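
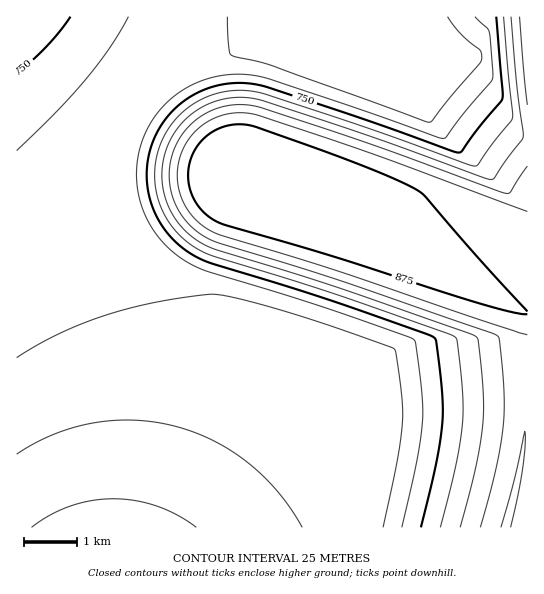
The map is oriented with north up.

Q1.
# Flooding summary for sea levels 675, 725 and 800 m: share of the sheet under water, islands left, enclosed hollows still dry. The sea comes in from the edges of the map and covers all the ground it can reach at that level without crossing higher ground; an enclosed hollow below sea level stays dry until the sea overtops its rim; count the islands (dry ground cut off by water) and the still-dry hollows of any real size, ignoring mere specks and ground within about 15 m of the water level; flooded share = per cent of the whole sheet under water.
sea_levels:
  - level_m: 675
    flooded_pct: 9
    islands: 0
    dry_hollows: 0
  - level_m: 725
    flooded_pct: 57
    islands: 0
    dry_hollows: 0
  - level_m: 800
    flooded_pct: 74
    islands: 0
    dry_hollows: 0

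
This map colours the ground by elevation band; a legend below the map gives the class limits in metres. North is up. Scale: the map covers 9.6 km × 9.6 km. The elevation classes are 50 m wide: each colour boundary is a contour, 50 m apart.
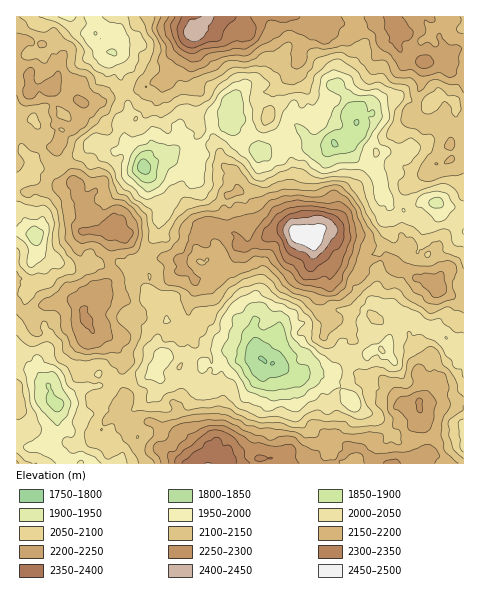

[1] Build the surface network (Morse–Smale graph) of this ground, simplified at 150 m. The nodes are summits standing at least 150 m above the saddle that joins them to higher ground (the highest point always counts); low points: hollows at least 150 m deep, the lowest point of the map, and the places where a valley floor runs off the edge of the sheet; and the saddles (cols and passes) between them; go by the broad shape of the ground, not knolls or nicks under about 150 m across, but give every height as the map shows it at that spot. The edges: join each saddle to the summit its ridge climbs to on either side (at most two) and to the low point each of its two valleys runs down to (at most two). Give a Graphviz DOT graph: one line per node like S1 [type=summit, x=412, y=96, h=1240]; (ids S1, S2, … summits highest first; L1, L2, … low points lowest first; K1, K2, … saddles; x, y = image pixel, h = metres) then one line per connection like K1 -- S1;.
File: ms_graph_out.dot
graph terrain {
  S1 [type=summit, x=312, y=238, h=2494];
  S2 [type=summit, x=190, y=34, h=2438];
  S3 [type=summit, x=208, y=463, h=2402];
  L1 [type=low, x=263, y=358, h=1797];
  L2 [type=low, x=144, y=167, h=1815];
  L3 [type=low, x=59, y=405, h=1885];
  L4 [type=low, x=34, y=236, h=1917];
  K1 [type=saddle, x=111, y=267, h=2161];
  K2 [type=saddle, x=143, y=258, h=2133];
  K3 [type=saddle, x=20, y=308, h=2115];
  K4 [type=saddle, x=118, y=382, h=2083];
  K5 [type=saddle, x=124, y=96, h=2058];
  K6 [type=saddle, x=272, y=101, h=2044];
  K7 [type=saddle, x=425, y=329, h=2031];
  K1 -- S1;
  K1 -- L1;
  K1 -- L4;
  K2 -- S1;
  K2 -- L1;
  K2 -- L2;
  K3 -- S1;
  K3 -- L3;
  K3 -- L4;
  K4 -- S1;
  K4 -- S3;
  K4 -- L1;
  K4 -- L3;
  K5 -- S1;
  K5 -- S2;
  K5 -- L2;
  K6 -- S1;
  K6 -- S2;
  K6 -- L2;
  K7 -- S1;
  K7 -- S3;
  K7 -- L1;
}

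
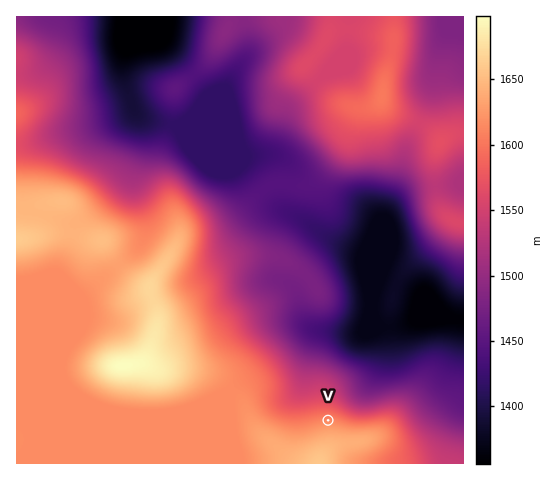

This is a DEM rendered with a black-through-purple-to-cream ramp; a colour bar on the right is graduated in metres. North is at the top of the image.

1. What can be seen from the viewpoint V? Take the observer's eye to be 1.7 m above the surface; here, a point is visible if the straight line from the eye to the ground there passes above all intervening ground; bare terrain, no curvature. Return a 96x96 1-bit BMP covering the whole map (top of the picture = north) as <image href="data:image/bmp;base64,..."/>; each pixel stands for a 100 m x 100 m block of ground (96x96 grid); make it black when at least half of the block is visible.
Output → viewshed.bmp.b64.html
<image width="96" height="96" href="data:image/bmp;base64,Qk2+BAAAAAAAAD4AAAAoAAAAYAAAAGAAAAABAAEAAAAAAIAEAAATCwAAEwsAAAIAAAAAAAAA////AAAAAAAAAAAAAAAAAAAAAAAAAAAAAAAAAAAAAAAAAAAAAAAAAAAAAAAAAAAAAAAAAAAAAAAAAAAAAAAAAAAAAAAAAAAAAAAB4AAAAAAAAAAAAAAD4AHwAAAAAAAAAAAH8AD4AAAAAAAAAAAP+Hg8AAAAAAAAAAAf+HAOAAAAAAAAAAA/+HADAAAAAAAAAAA/+GAAAAAAAAAAAAB/+eAAAAAAAAAPwAB///AAAAAAAAAP/AB///AAAAAAAAAP/4D///gAAAAAAAAH//////wAAAAAAAAD//////wAAAEAAAAD//////AAAf8AAAAD/////wAAA/8AAAAD/////gAAB/8AAAAD/////AAAB/8AAAAH/////AAAD/8AAAAH////+AAAD/8AAAAH////+AAAH/sAAAAD////+AAAf/MAAAAD////+AAB//8AAAAD////+AAP//8AAAAD/////AA///8AAAAB//////h///8AAAAB//////////8AAAAB//////////8AAAAB//////////8AAAAB//////////8AAAAB//////////8AAAAD//////////8AAAAH//////////8AAAAH//////////8AAAAH//////P///8AAAAD/////+H///8AAAAD/////8H///8AAAAB/////4H///8AAAAB/////wP///8AAAAA/////AP///8AAAAAf///+AP///8AAAAAf///4Af///8AAAAAP///AA////8AAAAAH/4AAA////8AAAAAH/wAAB////8AAAAAD/wAAD////8AAAAAD/wAAH////8AAAAAB/wAAP////8AAAAAB/gAAf////wAAAAAA/gAB/////AAAAAAAAAAH////+AAAAAAAAAAf////8AAAAAAAAA//////8AAAAAAAAB//////8AAAAAAAAA//////8AAAAAAAAAf/////8AAAAAAAAAH/////+AAAAAAAAAD//////AAAAAAAAAA//////gAAAAAAAAAf/////wAAAAAAAAAf/////4AAAAAAAAA//////8AAAAAAAID//////8AAAAAAAe///////8AAAAAAA////////8AAAAAAD////////8AAAAAAH///////8MAAAAAAP///////4AAAAAAAf///////wAAAAAAA////////gAAAAAAB///////+AAAAAAAP///////4AAAAAAAf///////gAAAAAAA//////gPAAAAAAAB///P/4AGAAAAAAAD///P/4AAAAAAAAAA//+P/4AAAAAAAAAAH/+H/4AAAAAAAAAAD/8B/4AAAAAAAAAAB/8A/4AAAAAAAAAAA/8AH4AAAAAAAAAAAf8AB4AAAAAAAAAAAP8AAYAAAAAAAAAAAP+AAcAAAAAAAAAAAH+AAMAAAAAAAAAAAH+AAEAAAAAAAAAAAD/AAEAAAAAAAAAAAB/gAAAAAAAAAAAAAA/gAAAAAAAAAAAAAA/wAAAAAAAAAAAAAAf4AAAAAAAAAAAAAAf4AAAAAAA="/>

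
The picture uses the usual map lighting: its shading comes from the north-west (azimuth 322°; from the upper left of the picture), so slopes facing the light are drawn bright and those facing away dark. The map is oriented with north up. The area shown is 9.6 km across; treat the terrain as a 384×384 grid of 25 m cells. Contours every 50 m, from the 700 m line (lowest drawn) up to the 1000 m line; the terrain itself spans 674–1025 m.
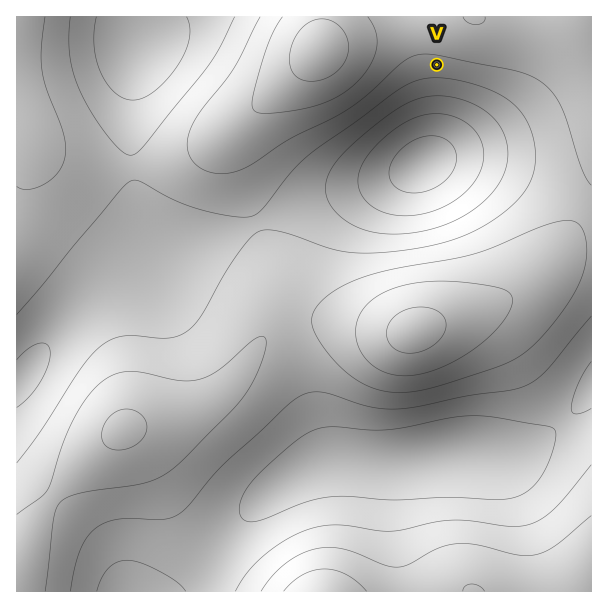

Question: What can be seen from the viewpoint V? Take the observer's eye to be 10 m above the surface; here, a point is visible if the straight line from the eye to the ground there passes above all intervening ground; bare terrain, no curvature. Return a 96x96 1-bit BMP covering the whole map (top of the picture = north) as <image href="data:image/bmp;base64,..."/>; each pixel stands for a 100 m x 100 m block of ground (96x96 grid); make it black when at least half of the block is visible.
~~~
<image width="96" height="96" href="data:image/bmp;base64,Qk2+BAAAAAAAAD4AAAAoAAAAYAAAAGAAAAABAAEAAAAAAIAEAAATCwAAEwsAAAIAAAAAAAAA////AAAAAAAAAAAAAAAAAAAAAAAAAAAAAAAAAAAAAAAAAAAAAAAAAAAAAAAAAAAAAAAAAAAAAAAAAAAAAAAAAAAAAAAAAAAAAAAAAAAAAAAAAAAAAAAAAAAAAAAAAAAAAAAAAAAAAAAAAAAAAAAAAAAAAAAAAAAAAAAAAAAAAAAAAAAAAAAAAAAAAAAAAAAAAAAAAAAAAAAAAAAAAAAAAAAAAAAAAAAAAAAAAAAAAAAAAAAAAAAAAAAAAAAAAAAAAAAAAAAAAAAAAAAAAAAAAAAAAAAAAAAAAAAAAAAAAAAAAAAAAAAAAAAAAAAAAAAAAAAAAAAAAAAAAAAAAAAAAAAAAAAAAAAAAAAAAAAAAAAAAAAAAAAAAAAAAAAAAAAAAAAAAAAAAAAAAAAAAAAAAAAAAAAAAAHAAAAAAAAAAAAAAA/4AAAAAAAAAAAAAD/8AAAAAAAAAAAAAH/+AAAAAAAAAAAAAP//AAAAAAAAAAAAAf//gAAAAAAAAAAAA///wAAAAAAAAAAAA///4AAAAAAAAAAAA///+AAAAAAAAAAAB////gAAAAAAAAAAB////wAAAAAAAAAAB////4AAAAAAAAAAB////4AAAAAAAAAAB////8AAAAAAAAAAB//+f8AAAAAAAAAAB//4H+AAAAAAAAAAB//wD+AAAAAAAAAAB//gB/AAAAAAAAAAB//AA/AAAAAAAAAAB//AA/gAAcAAAAAAB/+AA/wAP/4AAAAAAf8AA/8B///AAAAAAHwAA//////4AAAAAAAAA//////+AAAAAAAAA///////gAAAAAAAB///////4AAAAAAAB///////+AAAAAAAB////////AAAAAAAD////////wAAAAAAD////////4AAAAAAD////////8AAAAAAB////////+AAAAAAB/////////AAAAAAB/////////AAAAAAA/////////gAAAAAA/////////wAAAAAA/////////wAAAAAAf////////wAAAAAAf////////4AAAAAAf////////4AAAAAAf////////4AAAAAAf////////8AAAAAAf////////8AAAAAAf////////8AAAAAAf////////8AAAAAAf////////8AAAAAAf////////8AAAAAAP////////8AAAAAAB////////8AAAAAAAP///////8AAAAAAAB///////8AAAAAAAAf//////8AAAAAAAAP//////8AAAAAAAAH//////8AAAAAAAAH//////8AAAAAAAAH//////8AAAAAAAAH//////8AAAAAAAAH//////4AAAAAAAAH//////4AAAAAAAAH//////wAAAAAAAAH//////wAAAAAAAAH//////gAAAAAAAAH//////AAAAAAAAAH////AAAAAAAAAAAD///8AAAAAAAAAAAD///4AAAAAAAAAAAD/8PgAAAAAAAAAAAB/wAAAAAAAAAAAAAB/AAAAAAAAAAAAAAA+AAAAAAAAAAAAAAAAAAAAAA="/>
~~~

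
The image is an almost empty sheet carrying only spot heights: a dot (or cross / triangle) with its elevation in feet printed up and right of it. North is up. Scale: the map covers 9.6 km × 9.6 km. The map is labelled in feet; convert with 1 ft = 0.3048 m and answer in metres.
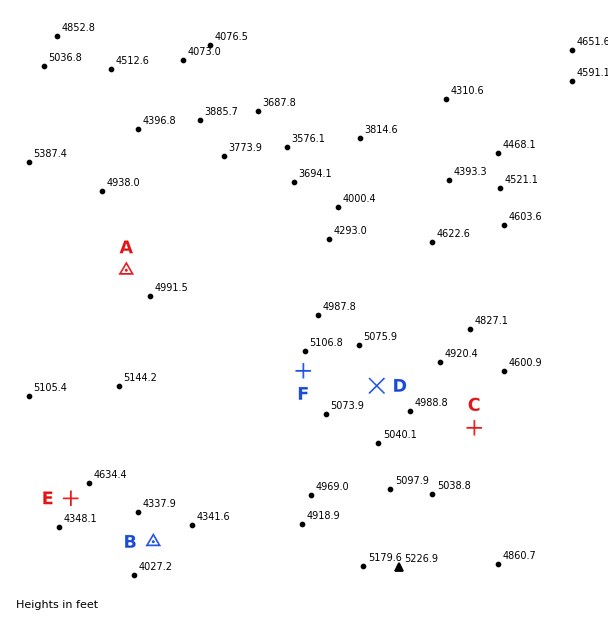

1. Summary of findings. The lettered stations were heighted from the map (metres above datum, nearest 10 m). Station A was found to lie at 1520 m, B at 1260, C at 1440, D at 1540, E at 1380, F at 1560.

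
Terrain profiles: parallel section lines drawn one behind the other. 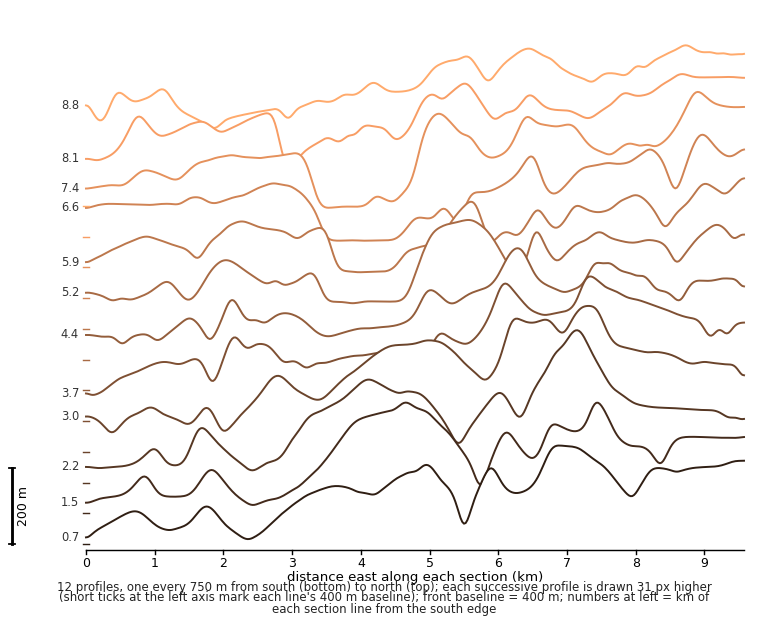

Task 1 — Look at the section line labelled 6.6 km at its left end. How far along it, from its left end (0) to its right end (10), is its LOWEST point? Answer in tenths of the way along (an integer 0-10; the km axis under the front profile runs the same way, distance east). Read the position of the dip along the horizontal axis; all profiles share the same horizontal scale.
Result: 4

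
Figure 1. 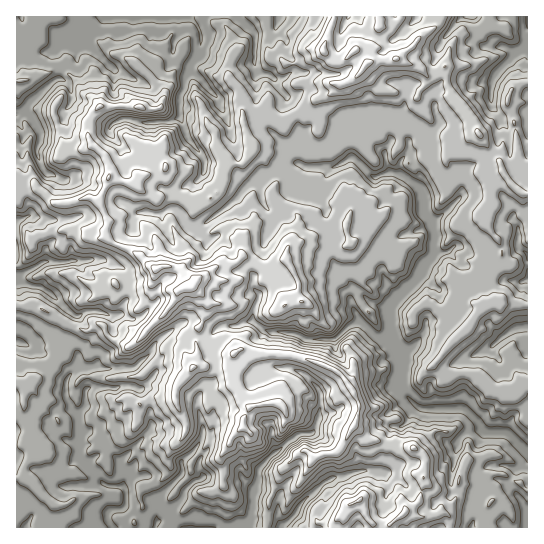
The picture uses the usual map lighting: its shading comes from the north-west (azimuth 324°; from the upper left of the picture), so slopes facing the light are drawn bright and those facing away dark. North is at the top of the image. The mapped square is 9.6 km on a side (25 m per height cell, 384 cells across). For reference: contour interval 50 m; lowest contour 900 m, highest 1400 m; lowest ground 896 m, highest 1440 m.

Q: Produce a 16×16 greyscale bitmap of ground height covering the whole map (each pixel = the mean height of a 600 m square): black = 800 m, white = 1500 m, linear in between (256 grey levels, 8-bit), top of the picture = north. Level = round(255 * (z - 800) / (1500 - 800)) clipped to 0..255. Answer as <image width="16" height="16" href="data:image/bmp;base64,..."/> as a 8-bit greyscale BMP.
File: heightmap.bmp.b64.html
<image width="16" height="16" href="data:image/bmp;base64,Qk02BQAAAAAAADYEAAAoAAAAEAAAABAAAAABAAgAAAAAAAABAAATCwAAEwsAAAABAAAAAAAAAAAAAAEBAQACAgIAAwMDAAQEBAAFBQUABgYGAAcHBwAICAgACQkJAAoKCgALCwsADAwMAA0NDQAODg4ADw8PABAQEAAREREAEhISABMTEwAUFBQAFRUVABYWFgAXFxcAGBgYABkZGQAaGhoAGxsbABwcHAAdHR0AHh4eAB8fHwAgICAAISEhACIiIgAjIyMAJCQkACUlJQAmJiYAJycnACgoKAApKSkAKioqACsrKwAsLCwALS0tAC4uLgAvLy8AMDAwADExMQAyMjIAMzMzADQ0NAA1NTUANjY2ADc3NwA4ODgAOTk5ADo6OgA7OzsAPDw8AD09PQA+Pj4APz8/AEBAQABBQUEAQkJCAENDQwBEREQARUVFAEZGRgBHR0cASEhIAElJSQBKSkoAS0tLAExMTABNTU0ATk5OAE9PTwBQUFAAUVFRAFJSUgBTU1MAVFRUAFVVVQBWVlYAV1dXAFhYWABZWVkAWlpaAFtbWwBcXFwAXV1dAF5eXgBfX18AYGBgAGFhYQBiYmIAY2NjAGRkZABlZWUAZmZmAGdnZwBoaGgAaWlpAGpqagBra2sAbGxsAG1tbQBubm4Ab29vAHBwcABxcXEAcnJyAHNzcwB0dHQAdXV1AHZ2dgB3d3cAeHh4AHl5eQB6enoAe3t7AHx8fAB9fX0Afn5+AH9/fwCAgIAAgYGBAIKCggCDg4MAhISEAIWFhQCGhoYAh4eHAIiIiACJiYkAioqKAIuLiwCMjIwAjY2NAI6OjgCPj48AkJCQAJGRkQCSkpIAk5OTAJSUlACVlZUAlpaWAJeXlwCYmJgAmZmZAJqamgCbm5sAnJycAJ2dnQCenp4An5+fAKCgoAChoaEAoqKiAKOjowCkpKQApaWlAKampgCnp6cAqKioAKmpqQCqqqoAq6urAKysrACtra0Arq6uAK+vrwCwsLAAsbGxALKysgCzs7MAtLS0ALW1tQC2trYAt7e3ALi4uAC5ubkAurq6ALu7uwC8vLwAvb29AL6+vgC/v78AwMDAAMHBwQDCwsIAw8PDAMTExADFxcUAxsbGAMfHxwDIyMgAycnJAMrKygDLy8sAzMzMAM3NzQDOzs4Az8/PANDQ0ADR0dEA0tLSANPT0wDU1NQA1dXVANbW1gDX19cA2NjYANnZ2QDa2toA29vbANzc3ADd3d0A3t7eAN/f3wDg4OAA4eHhAOLi4gDj4+MA5OTkAOXl5QDm5uYA5+fnAOjo6ADp6ekA6urqAOvr6wDs7OwA7e3tAO7u7gDv7+8A8PDwAPHx8QDy8vIA8/PzAPT09AD19fUA9vb2APf39wD4+PgA+fn5APr6+gD7+/sA/Pz8AP39/QD+/v4A////AEBCLSwrNEE9RnWllpFzVEJJPS8uQEFkQXRkcXaOa1RATzs5RGNehXhmjZaEiU1BLVI8Qmp2hI2nnHClazkyLkNbQkhhgpqcpJ6MokQ/UVleRU5Wf36jpaCPenQ4PmdNSVVaa4aooZmAg3xCMlJmaUxFXIOOu9KxkaV8WUQ6XGpWT2F6nLijnpWde3NjRUNhWV9+mpOMfH6BgnZ8bEhKbl94epqck4N+bWxocV09Wm12VXeWnJ1tgHhkX1VOVm11djl0jnVsWnB5b25lYmVzfWA+WH15cElaa2aDh3p3fFJeRjw/T000WktolK2jlHxUOkAvLDEvLEBEW5SbnZBsTzw="/>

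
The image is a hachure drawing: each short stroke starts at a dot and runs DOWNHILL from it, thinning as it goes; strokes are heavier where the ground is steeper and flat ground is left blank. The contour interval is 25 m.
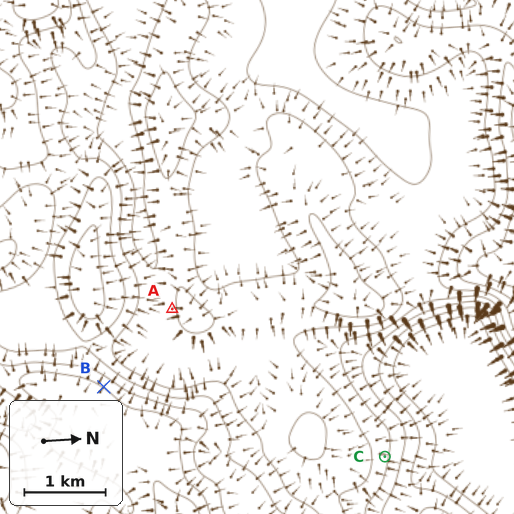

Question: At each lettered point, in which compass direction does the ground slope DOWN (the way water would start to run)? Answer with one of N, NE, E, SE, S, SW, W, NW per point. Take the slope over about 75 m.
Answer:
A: S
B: NW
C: N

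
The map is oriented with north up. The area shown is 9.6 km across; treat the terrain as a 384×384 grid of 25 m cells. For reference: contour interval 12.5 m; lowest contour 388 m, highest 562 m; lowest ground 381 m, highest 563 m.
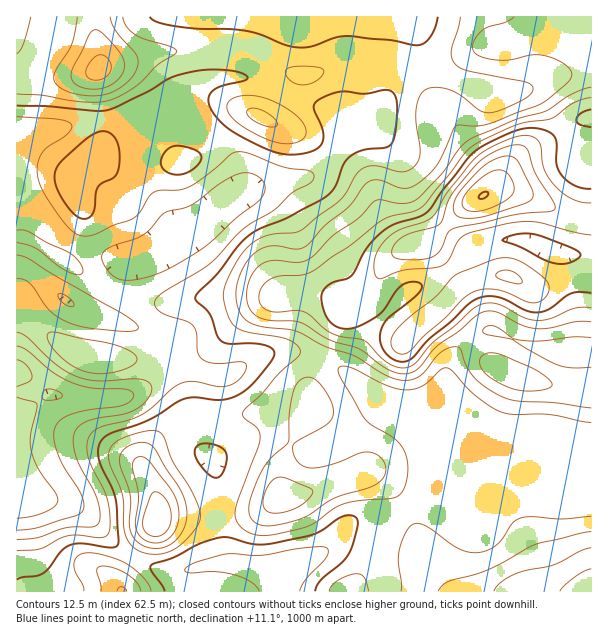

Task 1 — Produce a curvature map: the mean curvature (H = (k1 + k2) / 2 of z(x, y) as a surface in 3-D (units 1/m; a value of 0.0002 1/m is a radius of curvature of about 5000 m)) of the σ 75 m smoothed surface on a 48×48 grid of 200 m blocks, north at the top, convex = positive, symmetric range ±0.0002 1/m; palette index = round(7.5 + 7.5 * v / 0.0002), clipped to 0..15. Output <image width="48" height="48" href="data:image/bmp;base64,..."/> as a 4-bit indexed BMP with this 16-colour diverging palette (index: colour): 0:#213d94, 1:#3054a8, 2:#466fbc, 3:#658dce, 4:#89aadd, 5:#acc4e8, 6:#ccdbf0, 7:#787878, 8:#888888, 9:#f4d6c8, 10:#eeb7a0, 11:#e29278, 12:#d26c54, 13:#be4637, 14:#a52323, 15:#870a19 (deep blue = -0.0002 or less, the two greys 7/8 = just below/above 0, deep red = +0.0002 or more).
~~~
<image width="48" height="48" href="data:image/bmp;base64,Qk32BAAAAAAAAHYAAAAoAAAAMAAAADAAAAABAAQAAAAAAIAEAAATCwAAEwsAABAAAAAAAAAAlD0hAKhUMAC8b0YAzo1lAN2qiQDoxKwA8NvMAHh4eACIiIgAyNb0AKC37gB4kuIAVGzSADdGvgAjI6UAGQqHAIh3ZEn/2XeKu7mHZ5ztp2Z4iImZq6qZmph3eL3qUiNFZmVVVVeaqGZ4iIiImZiIiah4rf1yABIjQzNEMzNXmHeJmHdmeId3iamKzbYRWZZFZVZlQzM2iXeJiHZVZ4h3iYeKyUAp//pnh3modmU1iYeJiHZlZ4iHiVVXdBBc//tnh5zLmZczZ3eJh3ZmeIh3d0REMyNZ3/tndozdu6gyNWeId3d3iIdmZmVERERXrvpmZWrN3Mp1RWd3d3d4d3ZmZmZmVVVovthVVVi9y7zcqYh3Z3d3d3d3d3d3ZmeL3ZVFZVarp3rN7Kl2d3d3d3d4d2d3d4rO/GNGZlaahUV4vLmHd3d3d3eIh2d3eKve61RWdlV5hkRFiZh3d3d3d3d3d2eIiavMynVWZlVomGVWeIh3d3d3d3d3d2eZqrqZq5d3d3dniZd3d3d3d3d3d2ZlZlaJmYdlerqZmqqHirqYdmZ3d3dmZlRFZndlQyEAN6vLqruXerqYdlVmZ3ZmZmZniahSEQAABHmYZXmpiaqHVERFVVVWiqu7u3ZDRndlRVZlMiWaqrl1MzRmREaKze7LqiNHvv7bmIdlVCNompdCI2rZMkjO7cqGZxSM7//cqYh4iFIkVlMiNr/7IDneuGVERUjO3LqYh3ZoqXQiIzNWaM/+QBWIYyM0RXrMqGVURURGmYdlRFjMlnz/xjIjIjVVVYq4UzNEVmZVeJq6hnv/pkWv/5MAJImHZquEEkZ4mruXZ5zuuIrMqFNJ7+cQJ824Z9pQBZqZmry6h5vu2pmZmoQjfPxkau+4eMcRa7mHd4mZiJu7upmXeqUhJr7c3v2pmlI47qdmZmZ3d5uqmImXabdDNGrf/8mImhSu6mVWZmZmVpy6hWmXecypl0Npu3VFZ4vbdURWZmZlVYvKdFiXec//+1ETVUM0ROyER3ZmZmZmVGm6dViYZ53/+2EAEiNFd6cze6iIhmZmVFaIdmioZWiaq5ZTIjR6u3U2raiallZmZVVWd3eIh2VDWu/rh4m8y2VYy4aKlld2ZmVFd2VXmpYxSf//3M3Kh2Z6ymaJhniGVVVVdlRGnLdERr//3MuGRGebyWeIeJuoZVVVZURXm6ZEMlruy5dDRGeau5mGeb3bl1VVZUVnmXVEMjje65U0VmeIm8yWaKu7qFVniHdnd2VWVDat/rhlZlZ1aMyWVoh3ZUaLzLlmZlZ3dkRYz/yXZkVTNHh1VodURXre7bhVZlZ4h3Uya+yYmFVDIiRDRphUad/9uXVWdlZ5mqhBJXiK3YdmVERDNoh3nP/IVURWd1V5q6hSEiNZzbqqu7qGVWd3iZhURnZmiGV5mXZEMyI1eLqq3//KhlVVVDI1m8qHiXd4hlRFVlRDRYh4rf/rl2ZlVEV5vMupqZiIZmd3iHZlVmdlac7Jmqqqqqu6h3iqmZmHZ5q7qYd3iWh0SLyXiru6u7uXZVaIh3h2Z5u7qpiJmXh1WcpkVnd3d3dmZmZnd3d2ZnmZiIiIiGiFWbhCNFVVVVZmd3d3d3d3ZmiHd3h3dw=="/>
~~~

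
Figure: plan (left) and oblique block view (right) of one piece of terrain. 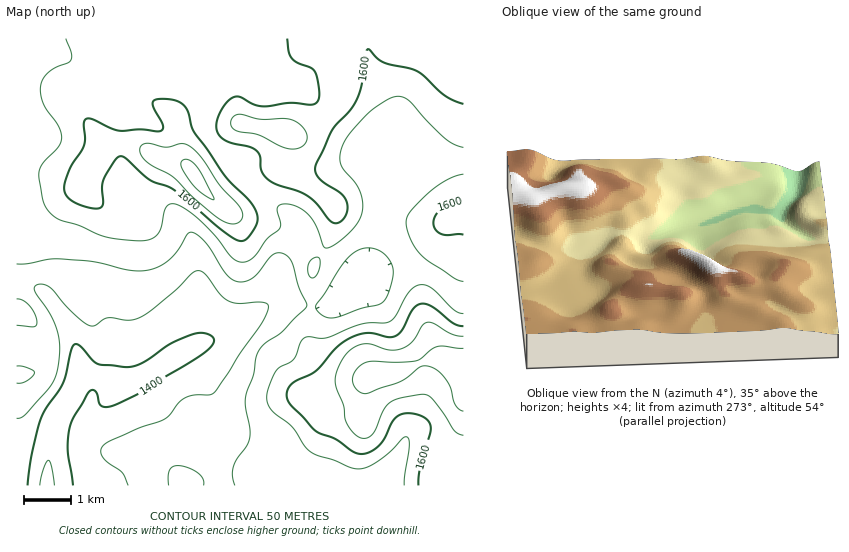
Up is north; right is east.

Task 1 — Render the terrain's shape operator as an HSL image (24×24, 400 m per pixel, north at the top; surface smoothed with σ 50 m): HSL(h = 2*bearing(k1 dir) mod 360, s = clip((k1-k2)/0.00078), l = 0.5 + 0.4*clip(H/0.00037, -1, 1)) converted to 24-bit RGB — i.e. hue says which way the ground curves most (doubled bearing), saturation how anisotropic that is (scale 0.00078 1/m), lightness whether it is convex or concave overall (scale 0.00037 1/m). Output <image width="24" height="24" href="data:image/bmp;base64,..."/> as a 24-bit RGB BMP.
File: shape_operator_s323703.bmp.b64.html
<image width="24" height="24" href="data:image/bmp;base64,Qk32BgAAAAAAADYAAAAoAAAAGAAAABgAAAABABgAAAAAAMAGAAATCwAAEwsAAAAAAAAAAAAA8eOcBAgyb1mSp6p0lpR0doVzZGiEaHiQn8SmopO4c1GrgXKVlomCgYF3fHR6hGpii3dUe1Y6lqMnL2xCLEx/roix2M6fXmKF7teVBxNIZ02frbKRiY6fhIGZYHGHbKyMf69ygWJnfV+FgXmSonmVmXx+dVqEn1Fci2lck1B32r55KZtHDFlbVpqZ3r6aglhx5dqMDSRbOmefncOYgZKwlYC1iH6zg6KllHVte2hlaHx8eGx9ilxlrIlsYz1orlhanGxrW1qb5uDOmMuzD0FbJmVVyZFgv0dI4dGAGVBnG3mLtMN2VntVZn5jkXl7mGmDn2R1loyAYnWEeVJ7kGJprVxScUJmcattkrvEV4LD2c2nzIV5OSFNKFc7XGsz1KNgzqxzwpk8ADYzvaVucodnWn1bYHpadmeDno2hpZWhdVeOXlKQi3qpqHW+nY3RsN3aYW2yfjJg2Nhiv048Z0KERZqyOl+nwda0t5/B6cfEA2yLPKOgnHxqfXlkYYJbUINmaZBrm3SDj2KfXWeRaW6FcZ+Sg8fBvpK6nSq2o3/C1b7J0IfZl5DKSXiaOlhqnsVopHaq68eyKi66GBRLsJdLg4ZkdJFeT39TTXxKW31XamiHeFycjWKgkbx+ToJMhHpMQ0iUoZm3q8OrmLvix5v00G31ZnvTlsnUbVxI3OiRmyLFQRlwlb+Acn2OlZiEboJ/ZX1pWXtXS3FIP3JYVJSlxaqsqlCygLeGJpWzf6zE3NjRX5CtaChjvUZYmNSxZKLcS7xenu2lYQJkZr1IeqlyhWZunJ5qbHtqbn1xbHp6eWdjUHhIKnkzWI08imGbyc+YOXFlKXs2tcRFmS5jeyV7xsuJmeqVI1x02PPvmhWNfxV6nMubf2ONiXqPoJmOeIGLcoiHYnCDilmLoopfQIpFPotHOWQ/7asPVHEzQ2s6aIUsUDktQ1Z6zOqxys9oKBIetmkAQhMrZqqIpqd+hmeNgY6Dmox9jn5zcYh7VlqAekCEwpRxdbJfPJN2NiFb9cJ+M74/Q3JsfoJoUWptOI1oyuJelx4aeCUum4tRVoR4Vo1WhIxie3VpiINulXdooJBvaI9nQUFvZDl6zax+utJ2MHBtExhC6/PT0YqTNWpvZHtwaWh2TnZMpoIsgDMzpKB8opSrf3CXapSCZ4WAhHVmf35eipBonamFf5uVOix0XDlw0cSB2uCyOy94IJGVTNJf6lhaaoZKRWhbamtfcl91mW1wjaCGd56JiYSlmIa3kneujVGPl3B3hZ2jhq+pjbKZbmmgSAxQciUfr/pSlNR3Nje+YLvOQDNs3k0z0s5xNmyNYXORVXychX2ps6abdYWVfHyPjVBpkjc+jXhVes2ke6zEnIawq5Z6SxA2LwQemvOozP/slLPrVTezbi9MRx48o9KC5e/cIFCyX2+nXYyoUXywx63AlIC2f2F7iUeYrZDEvNbYcsOYUk9wkVBYrSsrQwJDnvPhzP/mX7LWhg9MexEyfTVPVtjVpfbZ1K+wZy6jYWaEcIZ4RIBzbKJprIaeaVqVXWuliKWbvpmBtoVcOT1WdSg9qDM8IWfezP/XYeCXQw04jyl0pHa/pMfUZtWYUaFDiGlPiEJ+fHB/gYN4ZHptToJJhZdOW3mFWI+fkHegtX6U1JmaSh+Je1nbzvL9qNb+2PnSZAxLTBguZXBDkXZEvJ06srtDVpk/QV5TdF90gYB5gYB6fXZ6fnhoiolVa3lrUWJMZWBCoaBOv8iMLUPbjfjnxi+lv7MazHkUYwBNzys1N5ZZW9DBqt3TrsDRtXqePmRgTnRveoJ4f3x6fm16hWJplIVrgmSBelVwYoVxhNSXesSjhT+CdVQhYBsZtOd8Nz2PGg6b2dnyzeL+la30wrDasGq84UGlwWtfL3VrYoFteG97gFl2jW1plpd+alSHjHGfjsSpdMuBay1DeS80W6l0ddnSo9CdozqhJVhwnOZWgH4xT1MunYc/hzdTpi9q7tC3QmeaVnp3XFxpeF55k5qDiJSKUVmcg6GwqsCbjD9ScDRZgLqehL+oYo1bgWdHhFZdVHl8l69TpWdVX2xSeW89W0A5X4Wn8PDbiDy6hFuOYlptYYWBg6eKg4+WX26Ac5Fco29QmD55hbqkdLmcjmxsgmJsgXV0gHt9cYCAY4duo3V2iFiQomCIZ5+OOL51y7pln0GYolmpfHimaqy0faGff4iTZ1pvk4NmhVxhdZlwmb12bHRffWplgXh1goF8gH2AfH2AcX54f3hreGGEknuYpqSObop5kJlicl18gmmRkaSMcYmMdH52gIJz"/>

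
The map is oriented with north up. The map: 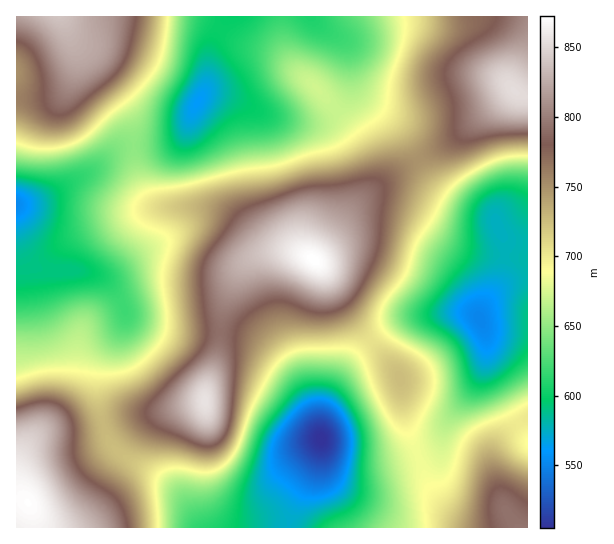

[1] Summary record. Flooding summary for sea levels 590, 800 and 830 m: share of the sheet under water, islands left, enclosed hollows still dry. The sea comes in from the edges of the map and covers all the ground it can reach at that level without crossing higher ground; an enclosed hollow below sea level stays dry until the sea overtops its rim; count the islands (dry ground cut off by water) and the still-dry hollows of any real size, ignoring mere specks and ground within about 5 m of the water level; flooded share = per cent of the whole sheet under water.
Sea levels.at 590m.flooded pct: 10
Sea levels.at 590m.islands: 0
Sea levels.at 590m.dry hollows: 1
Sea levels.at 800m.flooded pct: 86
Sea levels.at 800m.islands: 2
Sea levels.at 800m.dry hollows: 0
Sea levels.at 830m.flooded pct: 94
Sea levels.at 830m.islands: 2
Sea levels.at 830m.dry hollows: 0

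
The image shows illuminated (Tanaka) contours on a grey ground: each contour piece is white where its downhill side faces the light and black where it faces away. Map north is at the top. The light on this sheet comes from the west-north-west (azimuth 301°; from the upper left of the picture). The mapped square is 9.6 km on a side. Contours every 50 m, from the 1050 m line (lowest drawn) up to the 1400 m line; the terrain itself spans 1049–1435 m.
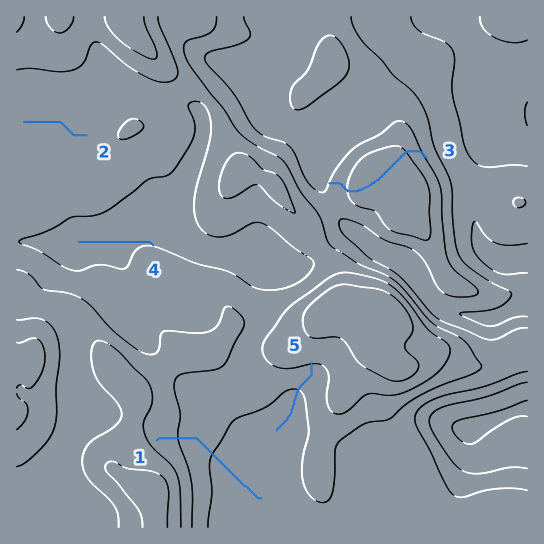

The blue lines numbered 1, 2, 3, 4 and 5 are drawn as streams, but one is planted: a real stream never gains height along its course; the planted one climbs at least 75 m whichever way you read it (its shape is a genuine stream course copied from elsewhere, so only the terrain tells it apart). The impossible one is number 3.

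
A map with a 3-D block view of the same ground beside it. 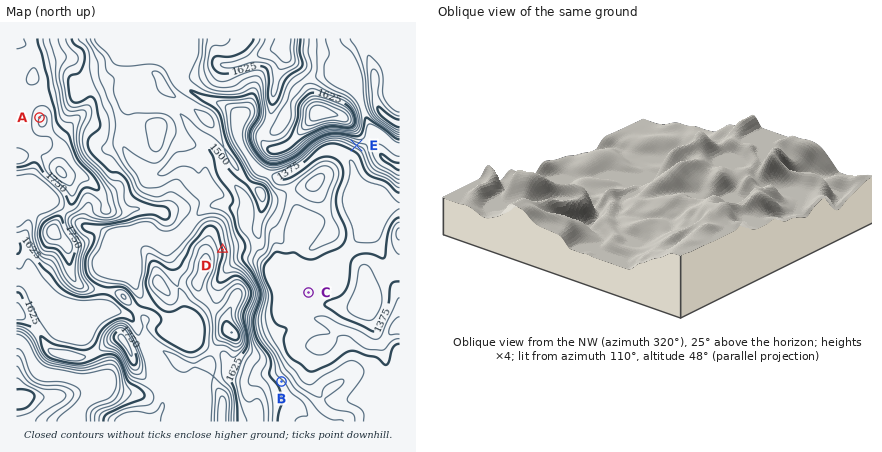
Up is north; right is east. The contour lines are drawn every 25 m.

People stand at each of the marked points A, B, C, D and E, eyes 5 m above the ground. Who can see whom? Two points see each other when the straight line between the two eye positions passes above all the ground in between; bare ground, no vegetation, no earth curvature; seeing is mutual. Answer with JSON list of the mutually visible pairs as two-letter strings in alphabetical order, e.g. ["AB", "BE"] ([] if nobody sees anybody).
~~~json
["BC", "BE", "CD", "DE"]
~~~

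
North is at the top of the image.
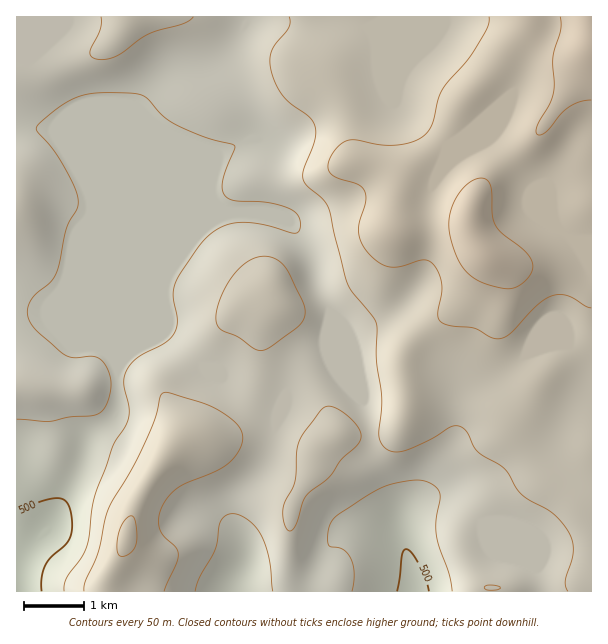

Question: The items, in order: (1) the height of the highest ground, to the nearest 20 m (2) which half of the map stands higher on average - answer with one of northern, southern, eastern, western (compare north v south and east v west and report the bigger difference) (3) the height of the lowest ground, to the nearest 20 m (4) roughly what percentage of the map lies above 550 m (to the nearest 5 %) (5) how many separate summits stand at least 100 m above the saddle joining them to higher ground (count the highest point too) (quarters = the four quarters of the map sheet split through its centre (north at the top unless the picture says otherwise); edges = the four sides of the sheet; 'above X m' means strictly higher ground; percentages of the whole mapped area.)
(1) The highest ground is at about 740 m.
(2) The eastern half stands higher on average than the western half.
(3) The lowest ground is at about 480 m.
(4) About 80 % of the map lies above 550 m.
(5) Counting only tops that stand 100 m proud, the map has 1 summit.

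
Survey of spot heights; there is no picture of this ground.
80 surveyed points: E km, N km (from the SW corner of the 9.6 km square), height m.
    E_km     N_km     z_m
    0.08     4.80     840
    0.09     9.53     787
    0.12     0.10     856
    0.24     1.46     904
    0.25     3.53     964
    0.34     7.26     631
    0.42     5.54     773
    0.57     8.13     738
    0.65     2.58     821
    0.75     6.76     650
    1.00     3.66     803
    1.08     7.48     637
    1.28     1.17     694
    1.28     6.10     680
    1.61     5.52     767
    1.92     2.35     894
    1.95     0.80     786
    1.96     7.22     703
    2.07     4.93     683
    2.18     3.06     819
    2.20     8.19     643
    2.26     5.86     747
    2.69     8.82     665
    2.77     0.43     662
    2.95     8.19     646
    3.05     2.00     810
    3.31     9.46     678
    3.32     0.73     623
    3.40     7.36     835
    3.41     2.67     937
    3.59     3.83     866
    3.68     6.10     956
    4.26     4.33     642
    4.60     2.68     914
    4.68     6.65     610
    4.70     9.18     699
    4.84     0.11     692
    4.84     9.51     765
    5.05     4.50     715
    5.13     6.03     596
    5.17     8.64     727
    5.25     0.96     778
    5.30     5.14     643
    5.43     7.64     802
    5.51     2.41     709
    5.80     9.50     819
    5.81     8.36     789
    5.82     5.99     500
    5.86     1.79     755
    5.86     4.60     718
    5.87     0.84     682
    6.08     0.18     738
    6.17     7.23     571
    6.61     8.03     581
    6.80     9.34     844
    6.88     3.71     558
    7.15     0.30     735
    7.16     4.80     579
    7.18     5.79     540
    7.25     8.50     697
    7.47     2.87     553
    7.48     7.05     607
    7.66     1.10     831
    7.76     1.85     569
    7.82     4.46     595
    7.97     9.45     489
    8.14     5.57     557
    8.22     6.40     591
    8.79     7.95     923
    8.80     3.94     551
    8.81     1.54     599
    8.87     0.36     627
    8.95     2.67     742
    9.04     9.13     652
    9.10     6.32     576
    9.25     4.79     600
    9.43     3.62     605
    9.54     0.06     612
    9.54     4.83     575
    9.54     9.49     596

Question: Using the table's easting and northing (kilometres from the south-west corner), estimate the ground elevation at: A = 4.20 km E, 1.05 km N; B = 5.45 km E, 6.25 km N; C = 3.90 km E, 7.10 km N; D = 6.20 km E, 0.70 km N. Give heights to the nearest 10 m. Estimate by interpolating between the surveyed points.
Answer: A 690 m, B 530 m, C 680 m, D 660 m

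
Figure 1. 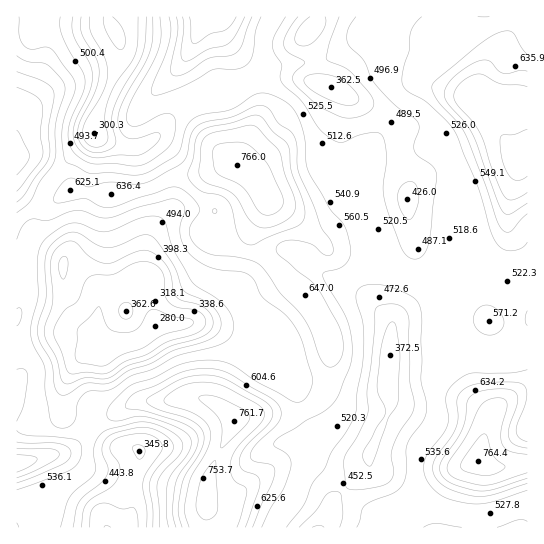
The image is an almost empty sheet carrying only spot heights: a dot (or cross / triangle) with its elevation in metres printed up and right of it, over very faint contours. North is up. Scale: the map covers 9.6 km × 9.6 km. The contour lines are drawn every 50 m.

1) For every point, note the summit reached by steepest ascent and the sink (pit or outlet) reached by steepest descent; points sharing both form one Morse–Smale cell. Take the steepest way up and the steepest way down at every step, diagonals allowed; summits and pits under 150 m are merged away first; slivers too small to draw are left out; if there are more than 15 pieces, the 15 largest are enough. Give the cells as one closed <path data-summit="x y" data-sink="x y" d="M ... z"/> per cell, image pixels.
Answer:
<path data-summit="237 165" data-sink="331 87" d="M290 76l-23 0-18 7 8 18 2 10-4 15-18 39 9 4 11 12 11 18-3 12-10 26 2 9 30 33 21 19 21 40 2 25-4 27-13 15-10 6 8 15 17 17 17 12 17 2 6-3 22-48-4-25 5-56 7-11 16-15 8-14 0-15-10-24-4-24 0-47-8-22 2-23-2-4-10-9-21-12-43-20z"/><path data-summit="237 165" data-sink="155 326" d="M235 164l-8 0-24 9-30 4-22 11-16 4-40 3-26-4-16 10-11-1-2 2-4 15 0 12 3 5 18 15 7 10-1 18 2 17 11 23 31 32 4 2 11-7 17-4 19-16 48 0 19 7 33 17 34 33 9 24 5 4 8-4 9-8 5-11 3-23-2-25-21-40-21-19-30-33-2-9 10-26 3-12-11-18-11-12z"/><path data-summit="478 461" data-sink="331 87" d="M409 201l-1 10 4 28 11 31 0 15-8 14-16 15-7 11-5 56 4 25-22 47 0 16-33 28-13 31 108 0-2-18 3-5 25-34 22-10 5-26 11-24 10-10 14-6 9-1 0-119-7 0-22 6-16-8-7-8-8-28-13-29-28 1-14-4z"/><path data-summit="527 159" data-sink="331 87" d="M438 16l-120 0-2 7-9 11 0 7 8 20 1 20 65 30 20 15 0 27 8 22-1 26 5 4 14 4 28-1 13 29 8 28 7 8 16 8 22-6 6 0 1-116-13-8-19-24-3-5 0-9 5-12-12-4-17 0-35-12-9-7-4-13 2-11 9-21 9-4-2-4z"/><path data-summit="234 421" data-sink="155 326" d="M201 323l-43 1-19 16-17 4-20 13-20 0-7 8-10 17-4 17 2 14 19 6 11 8 5-6 40-20 27 0 17-4 17 0 12 4 15 10 8 9 28-7 32 0 10-3-12-29-34-33-33-17z"/><path data-summit="234 421" data-sink="331 87" d="M303 411l-9 2-41 2-18 6-26 53-4 23 2 31 116-1 13-30 33-28 0-14-14 2-16-6-27-25z"/><path data-summit="17 158" data-sink="115 33" d="M66 20l-20 0-13 9-17 1 0 153 7 8 15 8 5-2 6-15 15-17 29-28 4-23 16-36 7-21-1-19-12-17-28 2z"/><path data-summit="206 17" data-sink="115 33" d="M218 16l-109 0-1 3 12 23 0 15-25 65 0 12 6 5 18 6 20 2 15-8 28-32 12-6 32-4 23-13-9-22-17-28z"/><path data-summit="234 421" data-sink="107 527" d="M199 397l-17 0-17 4-27 0-40 20-5 5 17 17 9 4 16 1 5 3-8 28 0 31-4 11-6 7 85-1-2-30 4-23 26-53-18-17z"/><path data-summit="237 165" data-sink="115 33" d="M249 84l-23 13-32 4-12 6-28 32-15 8-20-2-25-10-45 47-8 17 12 2 16-10 26 4 40-3 16-4 22-11 30-4 24-9 10 1 15-32 7-22-3-14z"/><path data-summit="17 463" data-sink="155 326" d="M62 271l-4 2-11 2-31 0 1 188 49-11 19-17 7-8-5-6-24-8 0-23 9-21 10-12 20 0 9-6-35-34-11-23z"/><path data-summit="527 159" data-sink="155 326" d="M527 16l-88 0 0 9 2 4-7 2-5 6-8 24 3 14 7 9 38 13 17 0 12 4-5 12 0 9 12 19 21 18 2-1z"/><path data-summit="17 463" data-sink="107 527" d="M93 427l-20 21-7 4-49 11-1 39 17 1 16 13 20 7 52 5 10-13 1-36 8-28-5-3-16-1-9-4z"/><path data-summit="478 461" data-sink="115 33" d="M479 461l-18 7-9 7-23 35 3 17 95 1 1-63-39 2z"/><path data-summit="206 17" data-sink="331 87" d="M317 16l-98 0 0 3 4 15 17 28 9 21 18-7 23 0 27 7-2-22-8-20 0-7 9-11z"/>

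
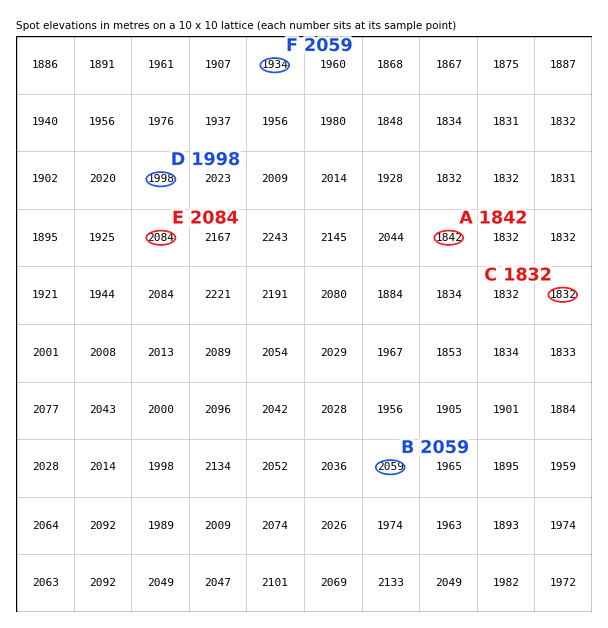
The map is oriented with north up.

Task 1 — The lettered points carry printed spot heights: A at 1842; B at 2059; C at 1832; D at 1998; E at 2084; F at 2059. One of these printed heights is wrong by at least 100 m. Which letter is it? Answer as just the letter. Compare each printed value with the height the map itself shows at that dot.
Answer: F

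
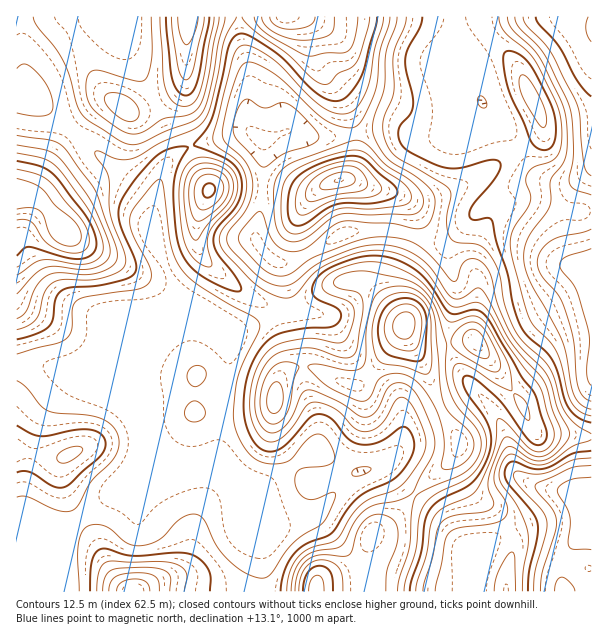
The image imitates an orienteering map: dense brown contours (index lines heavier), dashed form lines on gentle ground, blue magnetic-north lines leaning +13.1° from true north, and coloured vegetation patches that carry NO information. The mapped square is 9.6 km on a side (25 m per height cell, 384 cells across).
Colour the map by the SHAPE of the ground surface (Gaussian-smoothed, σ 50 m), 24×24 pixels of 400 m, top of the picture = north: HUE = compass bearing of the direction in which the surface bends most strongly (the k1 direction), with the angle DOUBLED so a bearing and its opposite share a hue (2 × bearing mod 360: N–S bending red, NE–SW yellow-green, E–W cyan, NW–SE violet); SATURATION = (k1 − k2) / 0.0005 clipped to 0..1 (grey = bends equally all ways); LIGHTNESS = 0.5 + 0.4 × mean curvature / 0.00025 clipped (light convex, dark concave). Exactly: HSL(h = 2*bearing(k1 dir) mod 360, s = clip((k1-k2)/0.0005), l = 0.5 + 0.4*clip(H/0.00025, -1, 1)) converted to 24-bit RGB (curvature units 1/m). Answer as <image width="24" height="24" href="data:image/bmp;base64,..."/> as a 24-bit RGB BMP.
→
<image width="24" height="24" href="data:image/bmp;base64,Qk32BgAAAAAAADYAAAAoAAAAGAAAABgAAAABABgAAAAAAMAGAAATCwAAEwsAAAAAAAAAAAAAfn+BfHmBODp6Wde92PDz7MHxpWHJbGqecHyWbXmXKzaQFmTr+OzTc0K6ZVyF2rh6j3tANFxtaHKGS1yN8uexezyJNDhrnI9vf319enV/TmuNUt9XSIEpf18qvjY/qWJpe2+Fe2l5Smd3ALB/8Oyc/gDKv1xfs6t3zayUKlyJWV9yUHN23cCHw11vJl9+b6ObfXp4fXdyX5R6jq1lelhVbXNYiotko5h2fmlzenB5cXp6O4M5Q2gadS1958bFrJGy0baLRytdZkxKWYBHWcY/zY+YPVGkVHd/eGdrkIJiWaNUYoJjhHB9dH+Ed4h8l4h6jG+DdnV/eXB/jX10YYlnIH5ooMt8znu482Z2bjdlT458i8vCh+Xea3K2oT+peFqFWVh3pJ2Aj6VjTHNVZ39veH95eoJ0h4Zzi3R7g252eXlkfZWEiIWVWYx3MIUqeXFC5mes7oTIgr5YAOsFUVAVOhIARFYPZ3A/UnO6ioq7ypG+c56tS46TcXSAhHpygIVvfW5xkUdqvLU6NZpIfoBnllVZh4hHM3E6OmxU222H68XK4NqlGgAz9qR6O+GQM4KGZ3yWYo2VoYmxyZjFdEymcmWFkHR9j496XWCEkS+e8cqPMKdVO1hgkFBlvLZ4TpmDMz5fi7JRy+rC45TVJgBQ0/jWq7DxbYf/goFvYnxjdolYk29Silt0cmqBfn+PmpqNTVGQTByf9urVb3DJPSZcY3xRuNONT3uYOStqme6JYdBldgZOHh7Qyfa4QL9wIU5yinp5fXN2gHxwgHdxgHd+dHGChYp7mJV3TV+CHT+M9/LU3C2wVi7JntHl1Jq/eTRhNHNlr/+STxlBbREuavmJrtOisndsFxYugoJTfn1fd4NseX97e32AcX2GfoyNk5mPYGSSH2CD0tua1Xzehr7XUFywyhd91zt3at2AT+lUUgBSqPu9lPzeVU6yzUNqRCZyYpRPW6J4Z52VcXyGfH+BdYB/d4ZyjZFwfGRxPXBkSrcunKZYpHBmcS52kjKk37O72/XNBjyZYmD90PvUPjqAZTFRsVJSaEORj72yYp+laWB8d3Nhf35peH5teYZ0iHhrfUlQdotUQ7tLdIpFdVgqSUgmMYqHy+LV7undBF71CobH/cOBaidcYlNyk4N1bFqFt7ZYXUE6ZUAiaH8rVItCVqd6X1+NgzZGZrhckezaXpbWfSbb7232ipLfEt+mI+dA6PGSmxN8OhE498pNaVSFW3aQkHWSi1uLvGSEgR9dq79hed+8YursQWfDgx2Frtp0pvrdUHuyUiYwIlIZDtmN1bbvzbXti8jOwrVmghNmSVurzNSkl2COa1JXaFdLgmxZkTKhwoPf1/TspOntOEKtVyZpayOR7//JM14aTSYqjSFz6r4rA1QADjgCe4wNlmcWhC4PjHI9Tp96wYFWkExRg1p0f2CEio5qN2Zvie2rvN+3okprWidNOjhnOiaC/+PLsKoqDmteGBmC9s7QzYdUGicTX2cMVWYVaMkzXK5sTmddmnheq26CcXaJXXCdm5Otiavii9mlnHdZqi10kVeJP199FCJ+8+LY79ziAFbcBiJzuJHP/8zujmTooOTzr9j7ptbwf1jJkV+qXopph5ptpIKkVZKabqelkouqtZOFfkJvkUV0rVdgS4ZmBGFyvvTD8dvaqgDxEzWOPdK1kKPp59D7yNfzSoq+pDp8hkR0nGOdtIGtnXGCkFtJjrc7MYFshWxbuE1Dhzhbdj5PumtBpZRYG2UvPZwAeIsMdx9DR3ZeTIQ1O1oRankD+6kAVS4uakU7e3NfaXpng4lvo2aRw0+VveqrHjh7emxIg1dMnThqlFCBoc6pkobIwV64kNpWJ4tbTDxlhI1rclFchko3lrY1kdYxUEFha4V6c4SCdX98cn1wd0dqwM5tyuqxJxh4fnp1cF16gVqbm8/Qn8vHkjin1kqT6fXJLlqCMD52k3JycixmtL1plMWZrLWIQ3aXY4WaeXOFe3h+dmV8e0eNzPnGa5zFTiSOeXB9cVt6Zat+d7Vrgl1YaDeA1m12+fnSOkWLJStmfEJfl0KOmt6co3tlpsx+RHCTWFR8gHJ+gHZ+aVt/Zr+kzvS8dDl8YkFyalp3bYqKc6t2hohueW13RDRy2apf/fmySDVxNRdKbSs5YdNVh6dXj7N9x9GBPE9aTF5qc3x8fXSAZnyPhuusy8CEjyqOdVuAVFKYhZ6SfJB4fnp4dHJ9Myh22rp/+vTRNyGwLwC0wb3rp93hhLrCe6emzqibUVu3P2CfZ3aMc26IjLx3V9oaUyohe0NXgm9u"/>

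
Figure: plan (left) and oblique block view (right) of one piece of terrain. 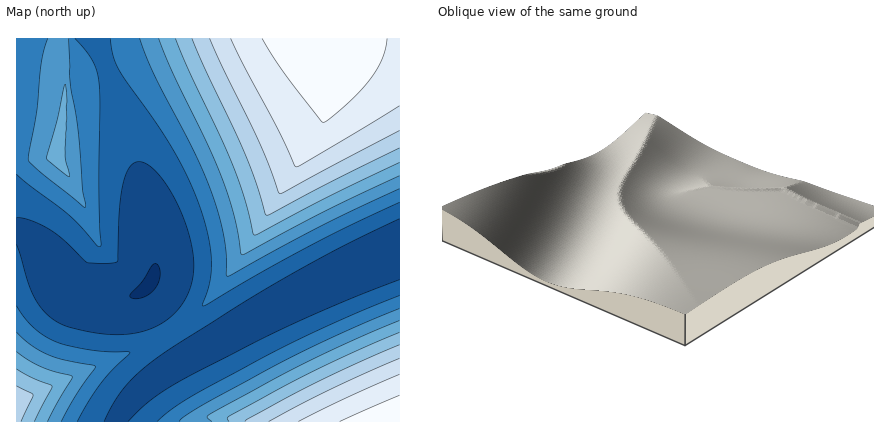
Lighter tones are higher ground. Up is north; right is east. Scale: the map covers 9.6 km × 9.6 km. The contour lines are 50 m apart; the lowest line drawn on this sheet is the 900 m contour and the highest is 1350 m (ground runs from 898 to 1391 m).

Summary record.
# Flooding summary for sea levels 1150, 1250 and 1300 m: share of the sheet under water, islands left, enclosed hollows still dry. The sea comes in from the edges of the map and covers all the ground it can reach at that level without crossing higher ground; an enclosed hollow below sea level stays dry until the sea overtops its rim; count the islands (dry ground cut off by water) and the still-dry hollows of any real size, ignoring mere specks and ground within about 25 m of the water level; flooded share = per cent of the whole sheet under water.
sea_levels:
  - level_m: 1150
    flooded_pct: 73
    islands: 0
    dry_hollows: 0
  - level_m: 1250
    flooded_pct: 83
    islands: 0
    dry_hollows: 0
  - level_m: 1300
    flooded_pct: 88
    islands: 0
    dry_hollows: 0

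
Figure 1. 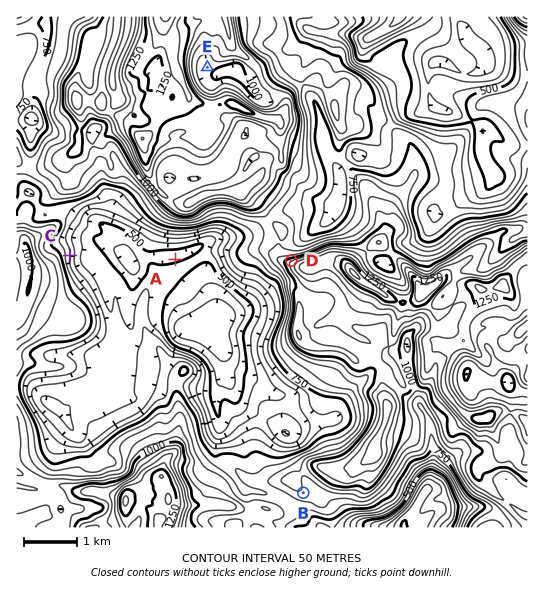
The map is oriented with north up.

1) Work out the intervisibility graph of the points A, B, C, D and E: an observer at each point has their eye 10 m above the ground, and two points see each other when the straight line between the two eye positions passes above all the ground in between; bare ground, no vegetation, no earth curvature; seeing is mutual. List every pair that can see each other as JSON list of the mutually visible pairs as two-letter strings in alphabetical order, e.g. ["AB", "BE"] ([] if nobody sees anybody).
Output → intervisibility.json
["AC", "AD", "CD"]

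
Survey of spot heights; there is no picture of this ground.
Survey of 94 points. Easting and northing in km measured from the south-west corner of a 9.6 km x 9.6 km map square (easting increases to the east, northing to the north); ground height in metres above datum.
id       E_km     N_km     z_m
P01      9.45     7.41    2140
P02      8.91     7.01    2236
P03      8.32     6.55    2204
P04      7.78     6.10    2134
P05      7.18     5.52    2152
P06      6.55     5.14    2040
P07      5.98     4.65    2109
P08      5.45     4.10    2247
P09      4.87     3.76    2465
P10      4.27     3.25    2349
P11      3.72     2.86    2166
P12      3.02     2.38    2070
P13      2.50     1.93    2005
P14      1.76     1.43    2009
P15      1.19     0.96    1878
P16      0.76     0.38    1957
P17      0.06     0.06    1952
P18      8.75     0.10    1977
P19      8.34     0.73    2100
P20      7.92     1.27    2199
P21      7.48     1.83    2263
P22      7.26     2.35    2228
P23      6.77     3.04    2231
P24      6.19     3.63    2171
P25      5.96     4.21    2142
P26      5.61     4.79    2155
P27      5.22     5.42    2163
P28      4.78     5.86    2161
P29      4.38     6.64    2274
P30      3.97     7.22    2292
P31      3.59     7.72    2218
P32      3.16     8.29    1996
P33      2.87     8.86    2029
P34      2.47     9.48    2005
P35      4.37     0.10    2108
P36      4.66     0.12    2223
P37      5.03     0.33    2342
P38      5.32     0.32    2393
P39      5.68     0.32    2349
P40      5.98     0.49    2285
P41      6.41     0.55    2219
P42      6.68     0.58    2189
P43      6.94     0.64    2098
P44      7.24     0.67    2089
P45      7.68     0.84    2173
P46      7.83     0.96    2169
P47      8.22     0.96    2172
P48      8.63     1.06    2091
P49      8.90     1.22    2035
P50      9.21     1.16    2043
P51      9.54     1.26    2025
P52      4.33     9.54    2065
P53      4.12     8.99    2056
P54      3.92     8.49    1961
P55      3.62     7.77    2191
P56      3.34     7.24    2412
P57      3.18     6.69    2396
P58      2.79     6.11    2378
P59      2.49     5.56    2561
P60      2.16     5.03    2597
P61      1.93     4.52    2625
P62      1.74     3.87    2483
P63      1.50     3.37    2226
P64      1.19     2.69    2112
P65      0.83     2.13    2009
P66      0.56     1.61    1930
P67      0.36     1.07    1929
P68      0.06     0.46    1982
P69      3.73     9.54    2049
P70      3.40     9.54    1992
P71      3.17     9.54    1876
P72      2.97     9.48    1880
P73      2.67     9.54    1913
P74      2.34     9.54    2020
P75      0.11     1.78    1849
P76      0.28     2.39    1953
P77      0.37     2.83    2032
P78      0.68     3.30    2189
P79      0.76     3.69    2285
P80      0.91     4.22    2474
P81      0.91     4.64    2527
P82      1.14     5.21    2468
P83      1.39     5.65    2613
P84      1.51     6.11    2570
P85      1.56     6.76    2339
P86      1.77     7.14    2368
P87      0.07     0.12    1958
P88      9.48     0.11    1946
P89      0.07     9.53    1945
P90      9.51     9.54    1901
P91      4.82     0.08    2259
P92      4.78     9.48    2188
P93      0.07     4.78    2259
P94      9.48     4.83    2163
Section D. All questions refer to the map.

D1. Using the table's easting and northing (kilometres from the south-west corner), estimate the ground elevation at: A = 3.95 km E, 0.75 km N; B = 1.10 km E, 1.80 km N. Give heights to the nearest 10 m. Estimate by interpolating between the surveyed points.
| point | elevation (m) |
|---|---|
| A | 2100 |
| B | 2020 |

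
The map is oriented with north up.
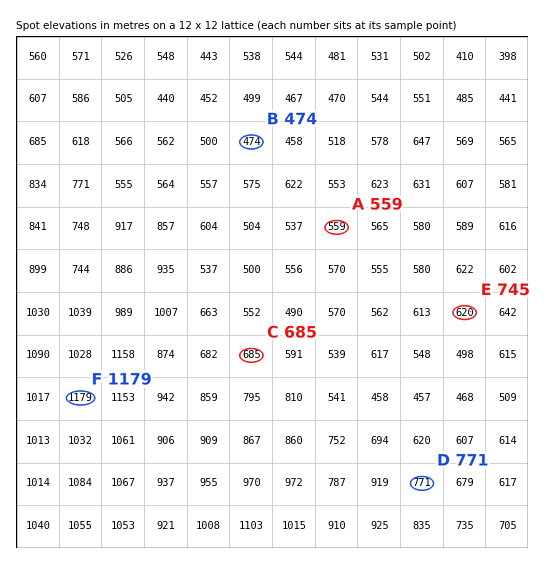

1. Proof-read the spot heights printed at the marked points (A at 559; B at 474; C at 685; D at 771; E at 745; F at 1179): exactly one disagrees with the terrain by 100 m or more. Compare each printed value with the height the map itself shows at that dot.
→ E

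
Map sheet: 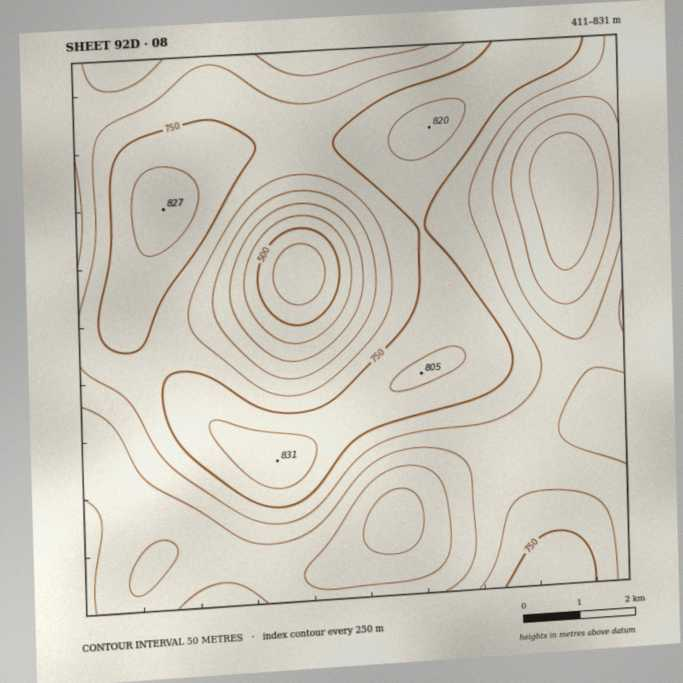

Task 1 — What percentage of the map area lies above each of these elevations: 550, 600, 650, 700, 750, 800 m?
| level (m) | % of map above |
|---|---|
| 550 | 93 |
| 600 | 85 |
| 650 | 67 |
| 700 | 46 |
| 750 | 25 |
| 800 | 5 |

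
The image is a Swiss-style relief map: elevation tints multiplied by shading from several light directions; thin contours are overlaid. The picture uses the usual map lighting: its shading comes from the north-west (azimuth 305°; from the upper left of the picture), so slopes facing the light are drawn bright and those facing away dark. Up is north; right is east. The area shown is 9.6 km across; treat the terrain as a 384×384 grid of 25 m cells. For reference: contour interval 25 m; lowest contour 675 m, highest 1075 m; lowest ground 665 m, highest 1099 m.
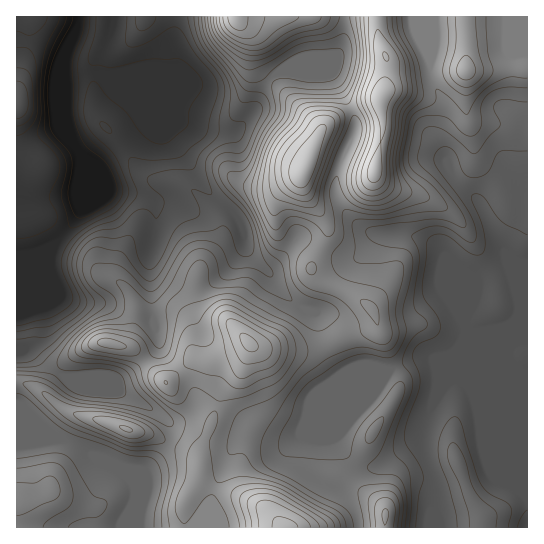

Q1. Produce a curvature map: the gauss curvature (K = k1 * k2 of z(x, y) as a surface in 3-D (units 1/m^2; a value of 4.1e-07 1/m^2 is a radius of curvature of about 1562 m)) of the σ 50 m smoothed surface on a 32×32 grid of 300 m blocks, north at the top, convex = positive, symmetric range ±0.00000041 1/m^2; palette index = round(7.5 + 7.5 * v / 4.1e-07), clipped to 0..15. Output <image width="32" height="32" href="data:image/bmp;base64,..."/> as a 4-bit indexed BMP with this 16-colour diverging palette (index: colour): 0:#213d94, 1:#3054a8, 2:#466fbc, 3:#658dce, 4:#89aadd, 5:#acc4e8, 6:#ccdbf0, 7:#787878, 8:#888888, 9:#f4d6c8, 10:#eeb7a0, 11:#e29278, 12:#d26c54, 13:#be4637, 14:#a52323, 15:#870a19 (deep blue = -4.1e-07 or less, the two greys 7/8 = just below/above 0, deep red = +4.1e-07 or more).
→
<image width="32" height="32" href="data:image/bmp;base64,Qk12AgAAAAAAAHYAAAAoAAAAIAAAACAAAAABAAQAAAAAAAACAAATCwAAEwsAABAAAAAAAAAAlD0hAKhUMAC8b0YAzo1lAN2qiQDoxKwA8NvMAHh4eACIiIgAyNb0AKC37gB4kuIAVGzSADdGvgAjI6UAGQqHAHeId4d3d4l3i5lXiIiIeHiHh3h3eJh2nJiHVp9oiHeGd5d4d4h3ZWiHiHVmV3doh3iXiHiXeXdXh3iHhnd4eIiHd4hllXiIeId4dnZ3eoiIh3Z4njF3eHd4iHiXiHeIiId3is9nZ4iHh3h3mIh3d4iIY3hlhUd3h3iId3eId3eIW3uYlI94dnd4iHiJl3d3iHU3idatSHiHd4eIdoZ3eHe2Q2mABmh3eZZ3iYJph3h4dnX/vIqIeLqWZ3WreXd3d4d2iVOYd4qXhnd3mUh3d3eImWVnV3abiIeZeJeId3eHeItWZ1d2Vnh1d2iGeIeIh4d3yYiHeHh4iZZ4d4iHh3d3V7h4qIqIdIiniHinh3aHd2bId5iJd6RVZnZ4dph3h4hxiGeHZ3jHi4eJiWeol3eImKdod3h4yXlWZnd3d4eHd2mKpHh3Z0lISCiWV4eIiHd4eKeIh2knfptM80iGd3h4top3eHaZV5qnSffIh4eIeJVoV4h2iKioh4hGuIhoh0OneHiIeGeXl3l9OXh4h3elhriHiId3eHa/PSe7d5d32YeXd4d3hnx0iADUc2c7h5iIZ4eIeKVjNpqou5ZneId2l3d3h4imZneIuDV3XfVYdYaXd3d2dVd5h7mNdodoh3Z4d3d4dXqqeIaYZpeHeIh4pYeJlkTPl3eoFlaoeHiI"/>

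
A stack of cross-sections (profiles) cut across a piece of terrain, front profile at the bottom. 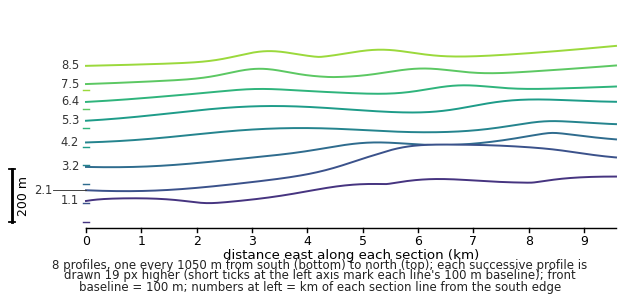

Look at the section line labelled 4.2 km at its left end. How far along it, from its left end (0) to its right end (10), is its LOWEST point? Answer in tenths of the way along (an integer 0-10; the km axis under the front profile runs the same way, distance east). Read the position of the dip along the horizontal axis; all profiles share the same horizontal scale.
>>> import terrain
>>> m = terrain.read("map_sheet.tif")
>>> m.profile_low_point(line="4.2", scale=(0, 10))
0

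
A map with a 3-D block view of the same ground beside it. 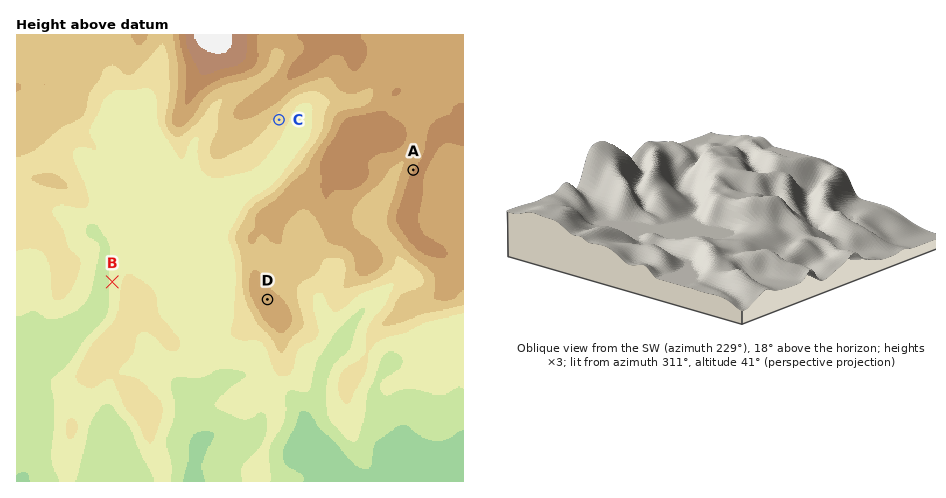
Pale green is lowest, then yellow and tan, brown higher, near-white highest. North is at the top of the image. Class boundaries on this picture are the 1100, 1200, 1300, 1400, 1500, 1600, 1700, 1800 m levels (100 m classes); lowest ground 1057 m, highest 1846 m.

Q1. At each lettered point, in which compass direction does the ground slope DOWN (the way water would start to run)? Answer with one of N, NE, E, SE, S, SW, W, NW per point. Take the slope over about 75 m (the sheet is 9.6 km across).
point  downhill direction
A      NW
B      W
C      SE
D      NE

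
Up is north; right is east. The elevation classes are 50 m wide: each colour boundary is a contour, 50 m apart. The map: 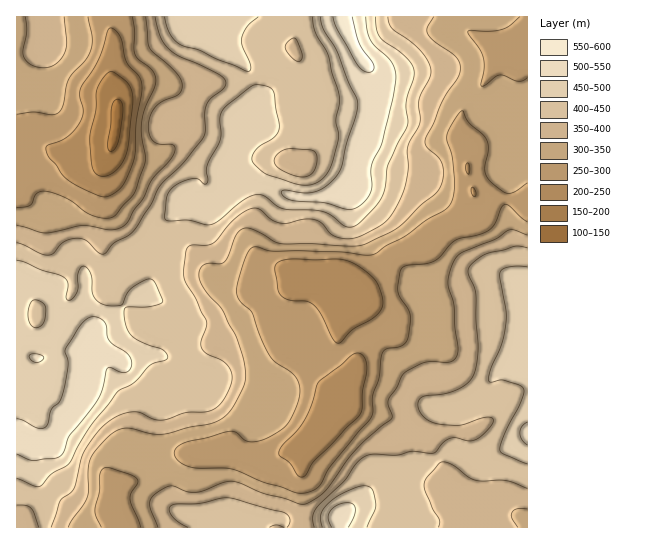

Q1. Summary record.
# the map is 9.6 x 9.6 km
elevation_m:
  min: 140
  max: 560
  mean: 370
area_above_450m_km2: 18.1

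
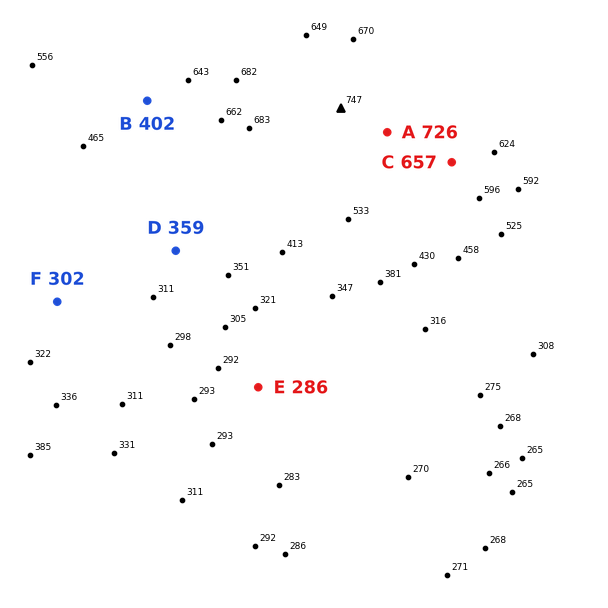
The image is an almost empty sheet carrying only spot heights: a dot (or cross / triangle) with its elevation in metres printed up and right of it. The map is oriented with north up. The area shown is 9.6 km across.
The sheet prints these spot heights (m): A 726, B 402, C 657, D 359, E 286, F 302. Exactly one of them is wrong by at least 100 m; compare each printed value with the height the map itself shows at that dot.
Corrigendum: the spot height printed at B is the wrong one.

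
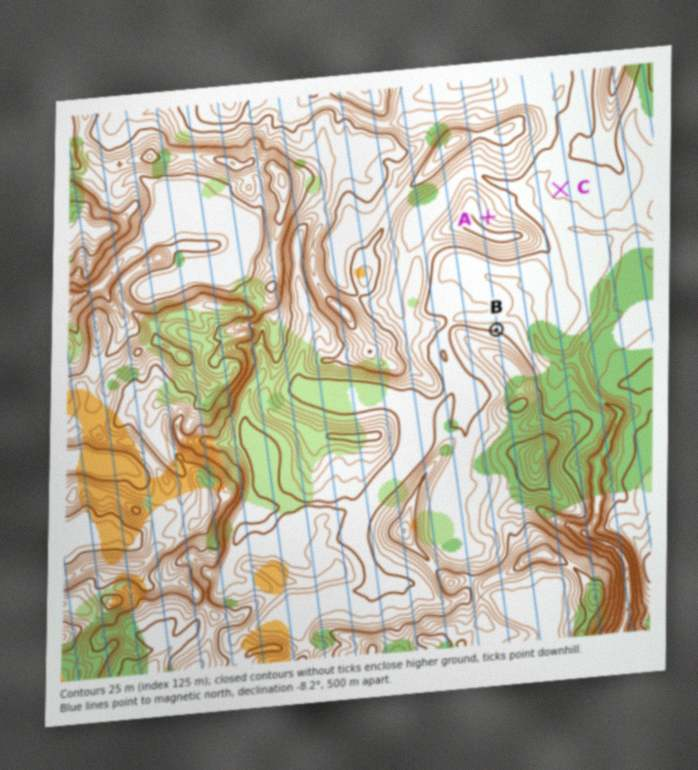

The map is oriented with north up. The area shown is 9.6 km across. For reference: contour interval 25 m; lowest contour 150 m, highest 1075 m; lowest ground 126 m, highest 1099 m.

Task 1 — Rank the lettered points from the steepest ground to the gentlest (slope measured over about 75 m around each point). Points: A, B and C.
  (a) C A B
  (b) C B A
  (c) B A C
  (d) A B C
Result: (d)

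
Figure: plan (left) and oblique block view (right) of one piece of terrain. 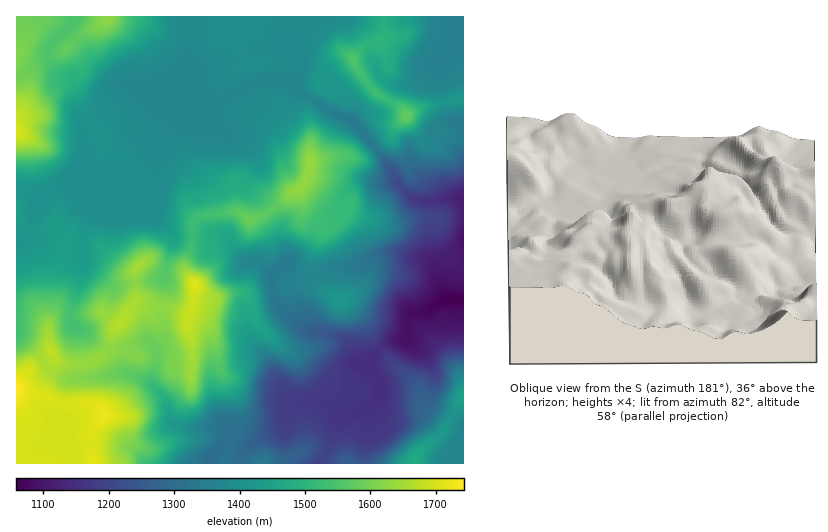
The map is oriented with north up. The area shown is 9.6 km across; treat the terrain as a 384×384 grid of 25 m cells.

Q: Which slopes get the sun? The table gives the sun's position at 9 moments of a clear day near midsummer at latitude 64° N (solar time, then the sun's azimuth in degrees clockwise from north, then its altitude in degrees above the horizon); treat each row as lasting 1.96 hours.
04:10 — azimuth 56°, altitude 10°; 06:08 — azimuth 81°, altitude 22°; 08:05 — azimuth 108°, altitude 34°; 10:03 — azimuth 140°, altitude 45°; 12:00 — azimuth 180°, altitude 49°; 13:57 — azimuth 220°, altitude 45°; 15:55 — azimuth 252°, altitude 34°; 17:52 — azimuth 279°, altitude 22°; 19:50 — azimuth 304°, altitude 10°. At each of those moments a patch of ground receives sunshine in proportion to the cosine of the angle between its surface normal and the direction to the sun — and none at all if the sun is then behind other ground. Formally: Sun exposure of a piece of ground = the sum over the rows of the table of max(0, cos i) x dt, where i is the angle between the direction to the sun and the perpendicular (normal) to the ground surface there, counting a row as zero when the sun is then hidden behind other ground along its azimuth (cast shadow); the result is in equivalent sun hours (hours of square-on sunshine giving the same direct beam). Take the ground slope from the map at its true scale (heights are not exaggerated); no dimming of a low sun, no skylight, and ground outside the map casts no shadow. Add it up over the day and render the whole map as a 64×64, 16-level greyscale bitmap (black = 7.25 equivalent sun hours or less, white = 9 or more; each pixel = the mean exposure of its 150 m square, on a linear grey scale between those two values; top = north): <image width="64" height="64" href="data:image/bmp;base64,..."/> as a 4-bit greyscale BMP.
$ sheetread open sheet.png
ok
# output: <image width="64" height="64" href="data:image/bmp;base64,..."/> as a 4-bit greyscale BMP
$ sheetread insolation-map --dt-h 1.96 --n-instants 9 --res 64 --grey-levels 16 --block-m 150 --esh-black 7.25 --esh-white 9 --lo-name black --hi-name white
<image width="64" height="64" href="data:image/bmp;base64,Qk12CAAAAAAAAHYAAAAoAAAAQAAAAEAAAAABAAQAAAAAAAAIAAATCwAAEwsAABAAAAAAAAAAAAAAABEREQAiIiIAMzMzAERERABVVVUAZmZmAHd3dwCIiIgAmZmZAKqqqgC7u7sAzMzMAN3d3QDu7u4A////ALu7u7vLu6q6mszMzLu6q7uqqqq8zMqpqpmHVFirq6u7u7u7u8u6qqms3d3d3cu7u6h3Z4rMzLiHd2QAAWq8u7u7u7u8zLu7u8yois3d3LvMuoVEZomquYeJmFAABrzLy8zMzMzMzLu8ynVFeau8zLzLl2ZYiJqqmau7lhAAScy7zMzMy7vMzMzcqXQ1iZmqibu5mHiqqru7u7u6cgADnLvMzMzMu7zN3d3LqZvLuZmZq7qZh4qqu7u7u7uYdlNKvMzLvMzMu8zMy7uqvd7cu6q7upmHeru7u7u7u6uqlTjMzLvMzMzLuqqHeYfN3t3czMypmZh5u7zMy7u7q7unV83MzMy7vMuqqYd4ed3d3N3N25mZmYi7zMzMy7uqq7h3rczMupiIh3d4iHd83d3Lzd3LqqmZmazMzMzMu6mrqFNru7qoZlVEVmd3aL3d3MvN3cupqqq7vMzMu7u7uqqnMTeqqpiZmId3iIir3dzLu7zdu6mpm8zLq7u7vMu6qYU0V5q6q8zMzLqqrN3MzLurrKmry5q8zdupu7q8zLuXZmh3iqq8zMzdzMzd3bvLu7y7d5vLrM3d3Lqau8zMuWRXh1Vnisy7u7zM3d3My7u7vLuZmrvN3d3d3Kq8y7uFRXh0IkR7y5iZmrzMy7vLu7u8y6qYq83cvN3dy8zLl1V5qWQhZYqoaIiIrMu7q8y7zLzLmaq73bmau8zMzdyURXq6hlSYiJdoiIiszMy8y7zLvMl5q7zaiIiImbzczLiIeLqYiLqZqHiamazdzMzLvMu8uHmqrKd3iZirzMzMzLmIupmZu6moirq7q8zM3cy7zMy5mrqaVWm8q83d3dzMuYeaqqq7qYirzN26rMzMzLrMzLqrupZFe9u93d3t3LqpZmq7u7qpiau6u7qbvMzMurzMu6qqlmisy83d3d3KqqqIiaq7u7qZqpd4qYm8zMuoq7zLuauXiszM3d3c3Mu7u7u5qaqpmZmZlmeZiKu7qXesvLq7zIebzN3dzLu8zMzMy7zLu4d3d4iXVomomYiIaKzKc1m6ZqzM3MuqmavMzN3Mu83dh3d3eJhVerupiZiJm5UAAlZHu8zLupmJmqvN3cy6vd2ZmZmZmXZ5vMy6qqqFMiITRmm7q7y6qZmaqrzLu7qszKqZqqqqmHd5vdy6qVABepd3m8u7zMy7qqqqqqmaqpzMqqqru7uphlV6zLl2QSR5qpq825q83cy7qYiZmHiqmsyqu7u7u7uoUzWJh0JXmqqszM3biKzd3MzLqImaqqury7u7u7u7u6lkI0M0VIq7uqzdy8mqzd3t3Mzcu83cu7zKy7u7vMu6qYYzIBWHm7u6nN3dy8zu3e7dzN7u7d3L3LrMvMy7u6mYh0IBSImru7is3d3czt3M3d3czd7d3Mzcy8y7zLu6qZmYZEV5mry8ys3d3dzN3czM3d3MzMzLvMzLy7qruqqqqqqZmqqqrM3c3dzd3czMzLvM3Ly6iavMzLu7uqq6qru7y7u7uqmJvMzcqJvd3MzMu7zLmZhmiru7qru7qqq7vMzMzMy6mpdmZ4h2ebzd3MzMvLlldlQzNXiKu8y7u7zMzMzMzLqaqZmHZmeJq83czMy7p1VmVFeImZurzMu7vMzMzMzMu5mqqqqYmqmZvNzMy7p1VTJIvN3czMzMy7u7zMzMzMvLqZqqq7u7l2Z4vMzLumRnVEnNzMzd3d3LmImczMzMzMy6qruqu7p2VWV7y7u7iKu6itzMzN3d3dy5mZzMzMzLu7qruqmJmIdnZWu7u8zN3IaczN3c3d3d3dupnMzMy7u7u7qqmHd4mYh4iru8zN7ad83N3d3d3d3e3KmczMy7u7u7qpmZiImqiXiKurzMymV83Kvd3czd3dy7qYvMu7u7u7uqqqqqqrqIh2iYialQAd3cm93MzN3cqIqpi8u7u7zLu7u7u7u7uph0NoZUQQAM3dypqZrM3Llmiqmcu7u7zMu7u7u7u7u7qYQUZEIQAKzN3cuYmry6maq6qau7u7zMu7u7u7zMzLuqpyEyNDIp3c3d3bmZq6q83KmZu7u7vLu7u7u7vMzMu7u5ZCJFQ4zcqt3dupmsu7u6h6rLu7u7u7u8zMy8zMy7u7uXVFVqzLmInLzMy8y6qYeJu7u7u7u7vMzMzLu7u7u7u6hXm93LvMyYWc3d3aqod6zMu7u7u7vMzMzMy7u7u7u6mIvdyqze3GECWLzdiZd5vcy6q7u7vMzMzMzMu7u7u7qqzdyZzd2UAAJGiImZl4q8zMuau7zMzMzMzMzMu7u6q7zcuJvdxyNniZmqmKqpq7vM3Lm7zMzMzMzMzMzMu7u8uruZvd2Ui8u7u6qqu6qrzMzMy6vMzMzMzMy7zMzMzMy6qpvN22nNypu7u7vLurzd3M3dy7zMzMzMzLu8zMzMzMuqrN3Ie8yqmru7u8y7zd3Mzd3cuqu8zMzMzMu7u7u7u6q93Lisy7y6vMu7vLvMzczd3d3Lu6zMzMzMzLu7u7vMuqzJms3LvMuqzLu7u8uszN3d3dzLvMzMzMzMzMy7vMy6h3RqzMzN3KrMu7u8y6q83d3d3czMzMzMzMvMzMzMy7qFRWirvMzcuszLu7zMuqvN3d3MzMu8zLvMy7vMzMzLu5d4iIm7qru7zMu7u8zLqazN3MzMq7u8u7zMzMzMzMy7upmImrqZmbvLu7u7u7u6q8y7vLqru7vLu8zMzMzMzLu7u6mruruqu7u7"/>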